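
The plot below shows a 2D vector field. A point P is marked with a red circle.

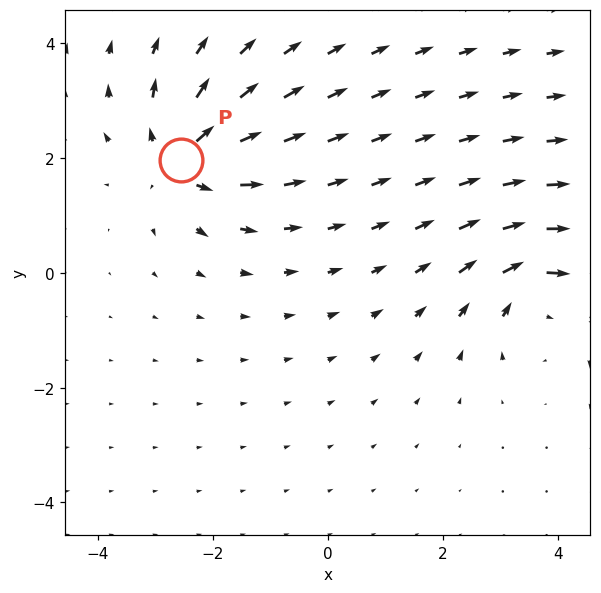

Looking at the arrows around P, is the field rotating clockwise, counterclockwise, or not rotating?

not rotating

Near P at (-2.6, 2.0) the arrows show no circulation. The curl there is ≈0.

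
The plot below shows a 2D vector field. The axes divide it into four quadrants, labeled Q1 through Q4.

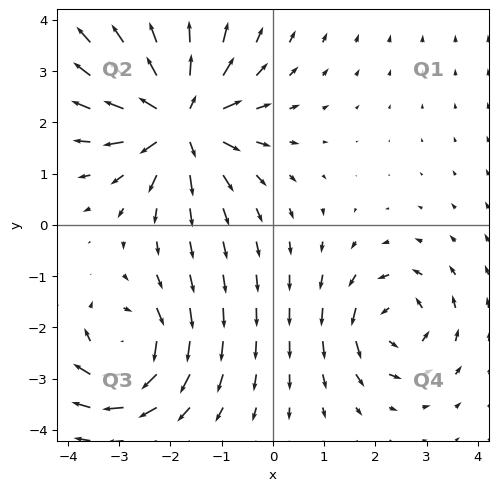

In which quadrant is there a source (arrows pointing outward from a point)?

Q2

The source sits at approximately (-1.8, 2.1), which lies in quadrant Q2. The divergence there is about +6, positive as expected for a source.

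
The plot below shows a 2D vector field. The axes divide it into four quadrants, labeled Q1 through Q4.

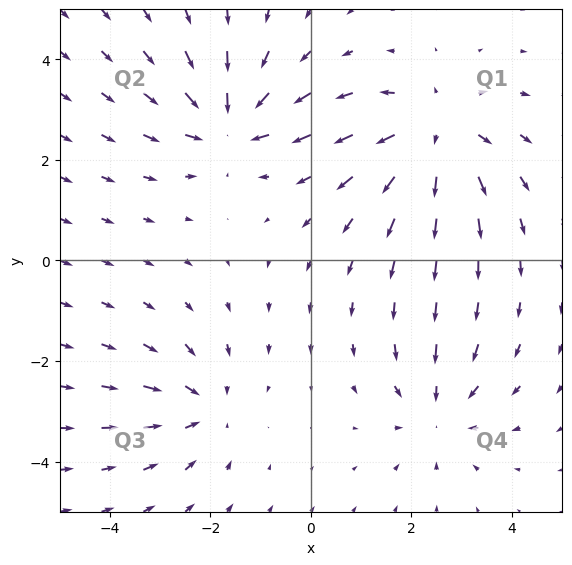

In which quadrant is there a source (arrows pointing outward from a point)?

The source sits at approximately (2.5, 2.5), which lies in quadrant Q1. The divergence there is about +5, positive as expected for a source.

Q1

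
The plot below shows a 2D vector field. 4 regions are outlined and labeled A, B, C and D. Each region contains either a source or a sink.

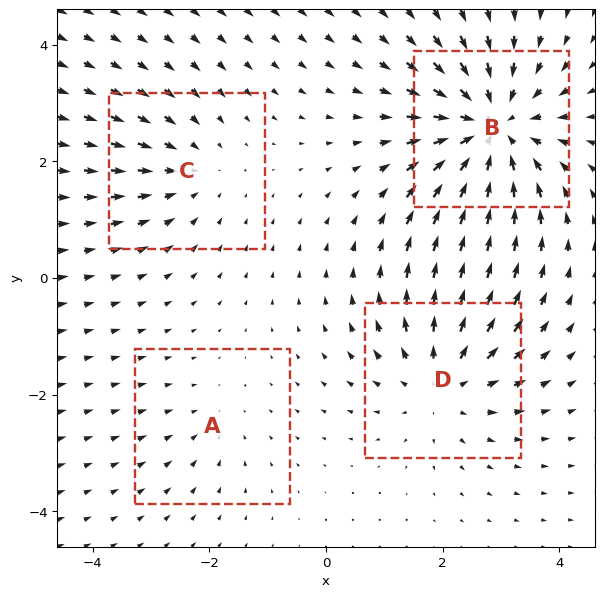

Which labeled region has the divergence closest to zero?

Divergence at each region's feature centre — A: about -2, B: about -6, C: about -3, D: about +4. Region A is closest to zero.

A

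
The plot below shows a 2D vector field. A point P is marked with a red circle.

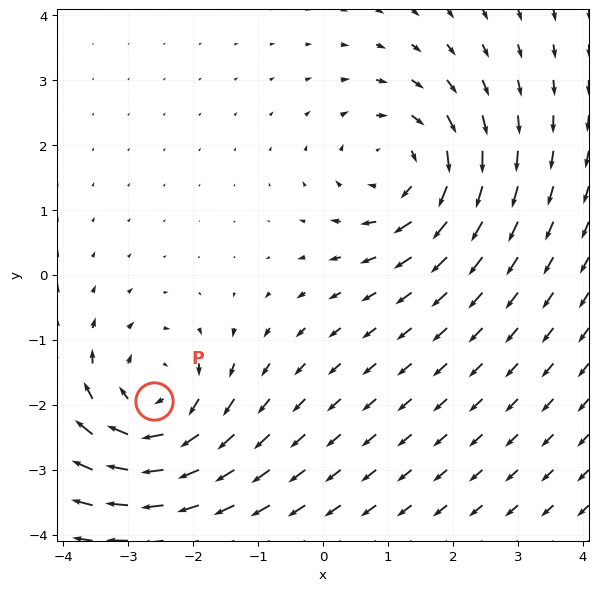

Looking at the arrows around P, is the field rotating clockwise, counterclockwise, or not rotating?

clockwise

Near P at (-2.6, -1.9) the arrows circulate clockwise. The curl (z-component) there is about -4; negative curl means clockwise rotation.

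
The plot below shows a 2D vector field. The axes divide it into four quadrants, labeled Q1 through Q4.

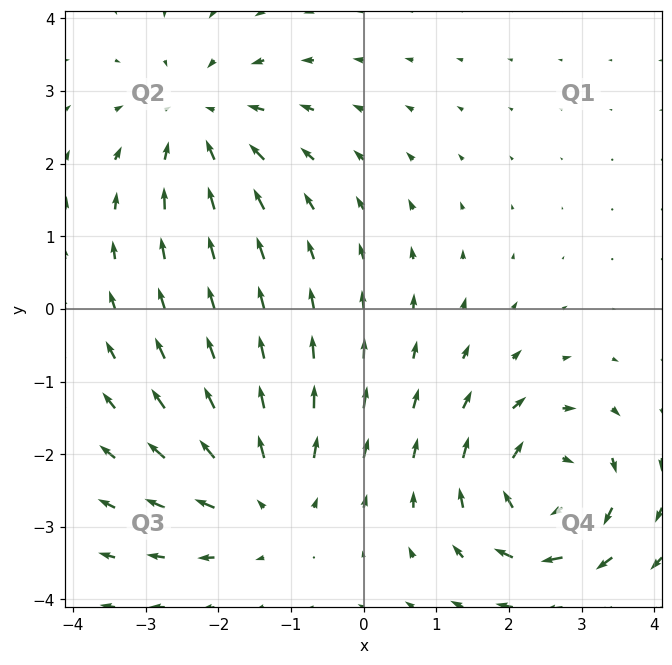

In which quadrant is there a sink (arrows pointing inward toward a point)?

Q2

The sink sits at approximately (-2.3, 2.6), which lies in quadrant Q2. The divergence there is about -4, negative as expected for a sink.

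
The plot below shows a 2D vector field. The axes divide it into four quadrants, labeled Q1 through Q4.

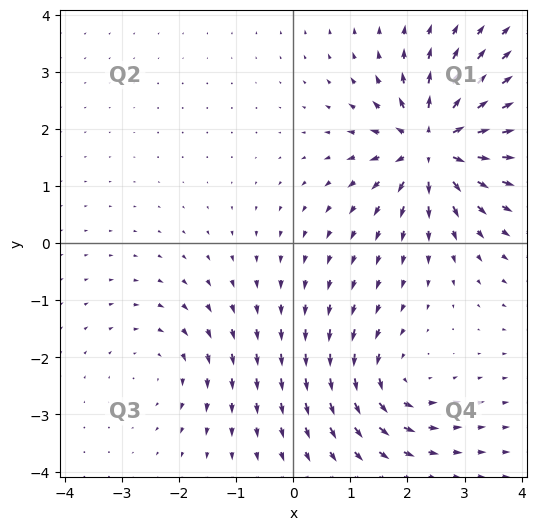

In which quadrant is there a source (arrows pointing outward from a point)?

The source sits at approximately (2.4, 1.7), which lies in quadrant Q1. The divergence there is about +7, positive as expected for a source.

Q1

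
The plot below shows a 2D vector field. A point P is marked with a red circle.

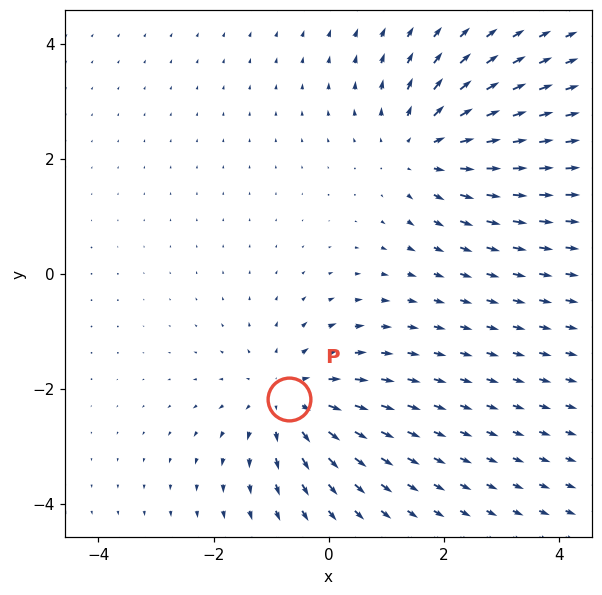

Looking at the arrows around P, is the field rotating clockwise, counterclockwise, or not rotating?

not rotating

Near P at (-0.7, -2.2) the arrows show no circulation. The curl there is ≈0.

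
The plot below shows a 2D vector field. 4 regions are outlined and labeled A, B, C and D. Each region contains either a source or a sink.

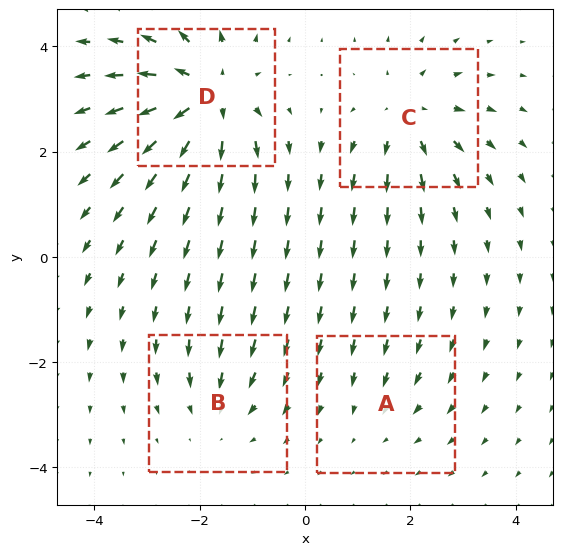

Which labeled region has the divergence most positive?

D

Divergence at each region's feature centre — A: about -2, B: about -3, C: about +5, D: about +8. Region D is most positive.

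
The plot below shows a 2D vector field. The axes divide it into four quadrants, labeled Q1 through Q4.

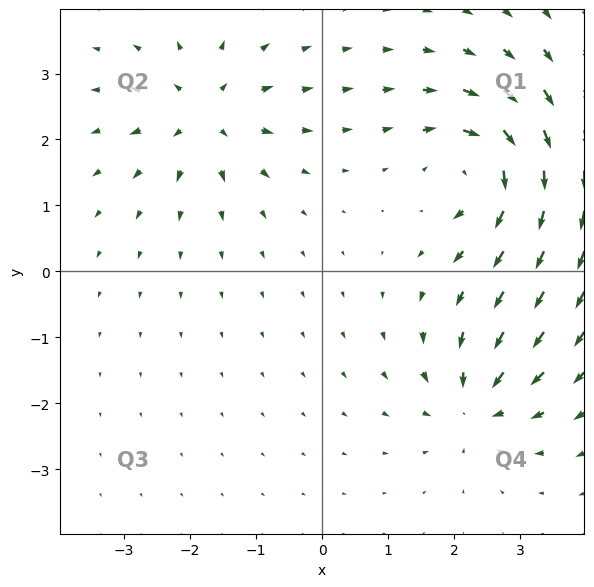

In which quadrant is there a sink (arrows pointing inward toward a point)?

The sink sits at approximately (2.3, -2.0), which lies in quadrant Q4. The divergence there is about -4, negative as expected for a sink.

Q4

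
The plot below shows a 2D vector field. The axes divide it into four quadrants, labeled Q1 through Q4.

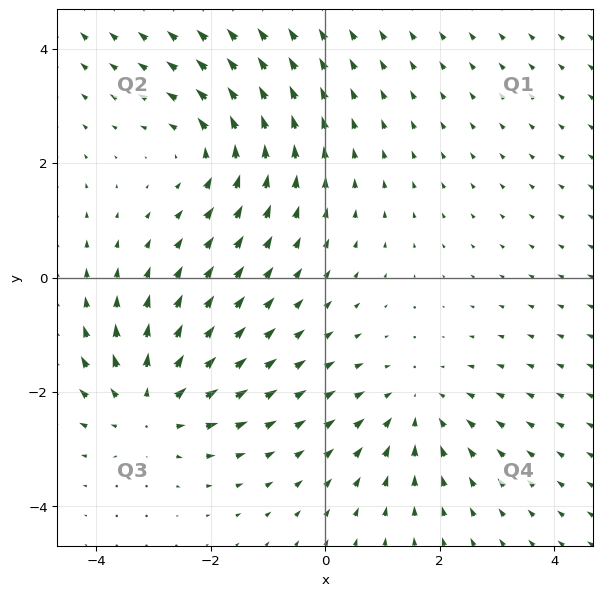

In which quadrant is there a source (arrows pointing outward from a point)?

The source sits at approximately (-3.0, -2.3), which lies in quadrant Q3. The divergence there is about +3, positive as expected for a source.

Q3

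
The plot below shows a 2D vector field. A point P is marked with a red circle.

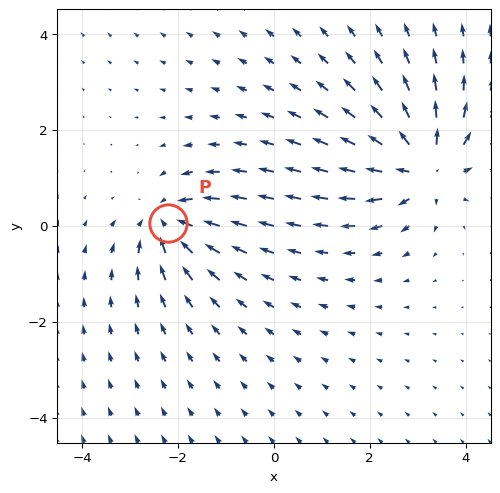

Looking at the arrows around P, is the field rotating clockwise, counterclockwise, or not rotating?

Near P at (-2.2, 0.1) the arrows show no circulation. The curl there is ≈0.

not rotating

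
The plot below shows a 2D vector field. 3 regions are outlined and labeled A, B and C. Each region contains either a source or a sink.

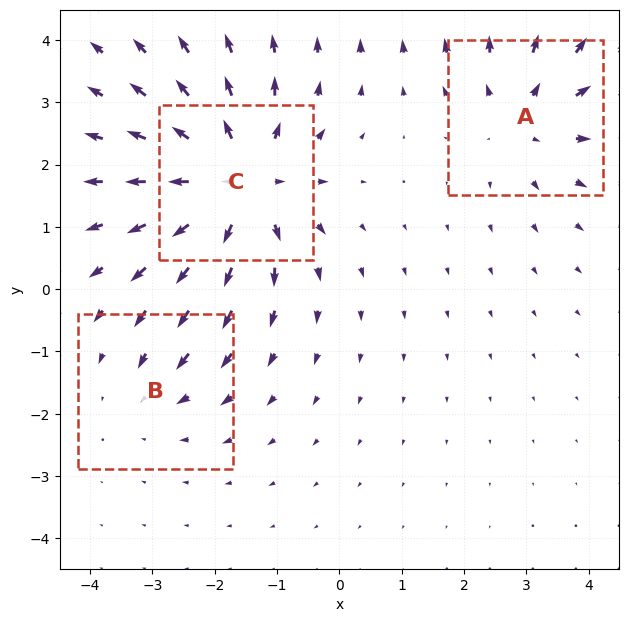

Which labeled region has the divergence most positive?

Divergence at each region's feature centre — A: about +3, B: about -2, C: about +5. Region C is most positive.

C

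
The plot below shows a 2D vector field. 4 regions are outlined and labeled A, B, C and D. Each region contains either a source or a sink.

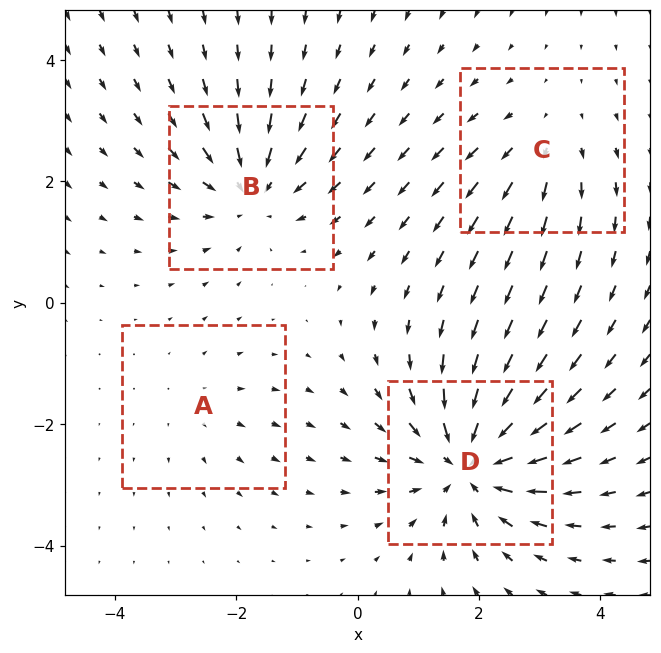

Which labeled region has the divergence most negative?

D

Divergence at each region's feature centre — A: about +2, B: about -5, C: about +3, D: about -7. Region D is most negative.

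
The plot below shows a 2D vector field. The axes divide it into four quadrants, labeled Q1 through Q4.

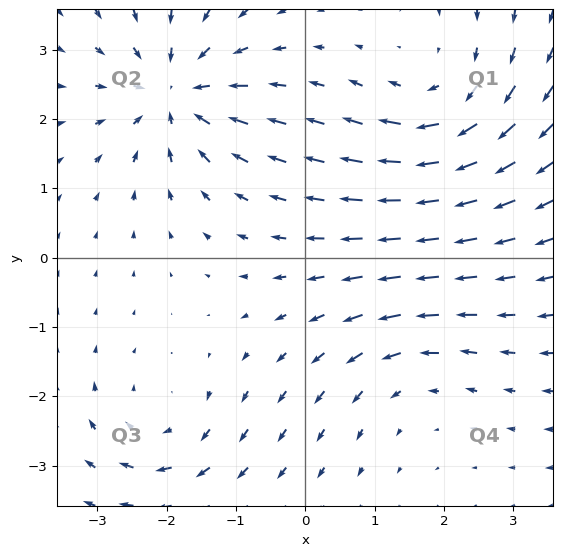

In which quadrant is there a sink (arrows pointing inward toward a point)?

The sink sits at approximately (-1.9, 2.4), which lies in quadrant Q2. The divergence there is about -6, negative as expected for a sink.

Q2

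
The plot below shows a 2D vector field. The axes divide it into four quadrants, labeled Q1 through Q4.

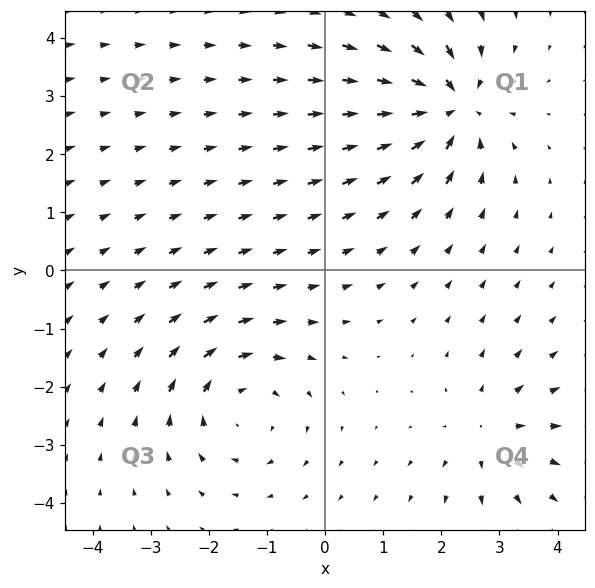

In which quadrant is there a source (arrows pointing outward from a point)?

Q4

The source sits at approximately (2.8, -2.8), which lies in quadrant Q4. The divergence there is about +3, positive as expected for a source.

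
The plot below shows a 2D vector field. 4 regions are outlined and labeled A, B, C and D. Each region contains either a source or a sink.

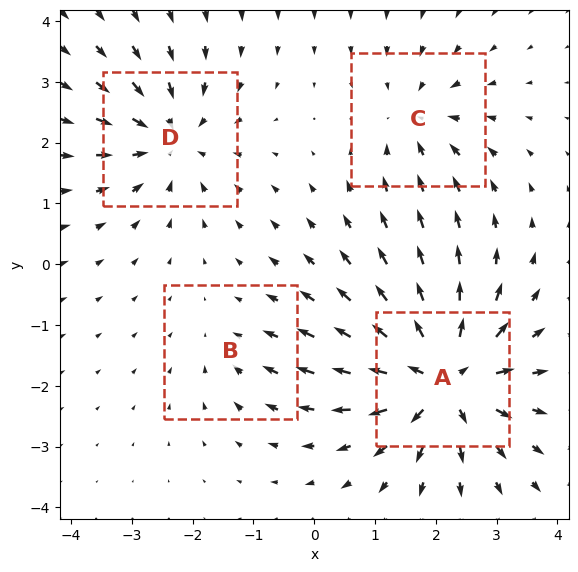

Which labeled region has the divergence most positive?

A

Divergence at each region's feature centre — A: about +8, B: about -2, C: about -4, D: about -5. Region A is most positive.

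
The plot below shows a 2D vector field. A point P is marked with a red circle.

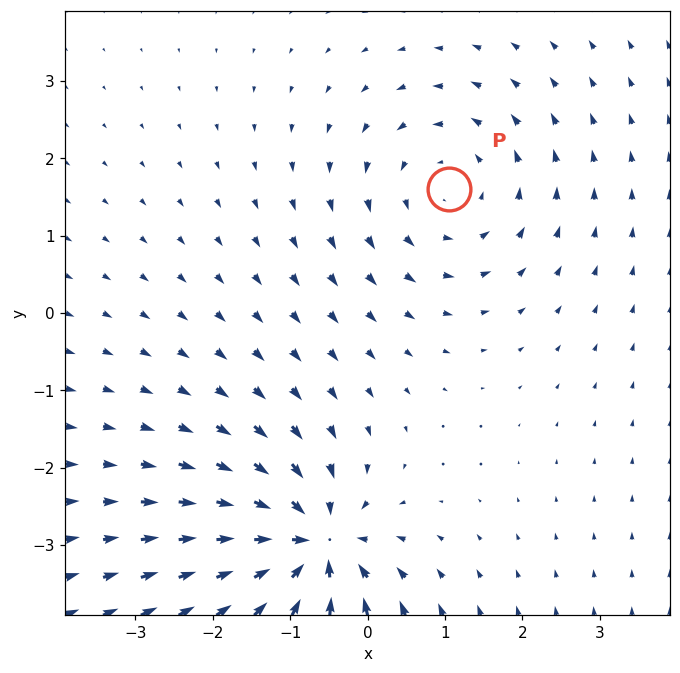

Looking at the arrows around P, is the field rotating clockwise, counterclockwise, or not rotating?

counterclockwise

Near P at (1.1, 1.6) the arrows circulate counterclockwise. The curl (z-component) there is about +3; positive curl means counterclockwise rotation.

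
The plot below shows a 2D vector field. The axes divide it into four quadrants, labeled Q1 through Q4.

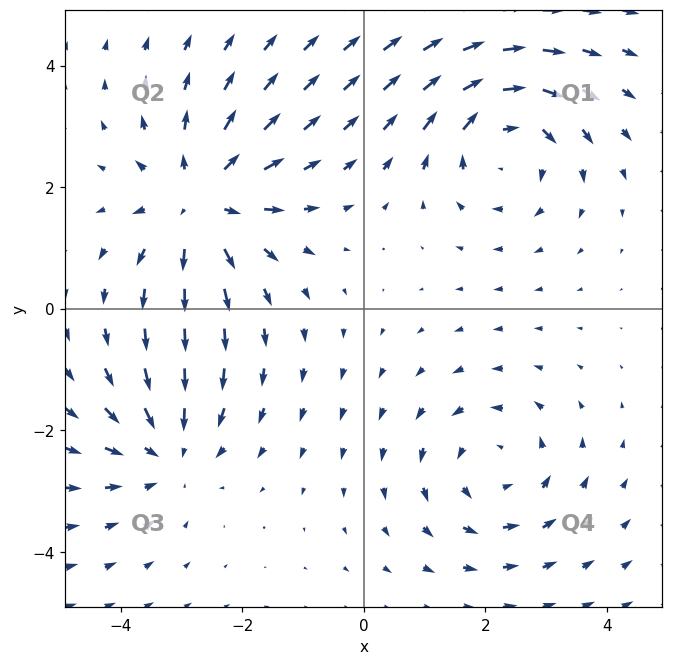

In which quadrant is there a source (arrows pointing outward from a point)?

The source sits at approximately (-2.7, 1.8), which lies in quadrant Q2. The divergence there is about +4, positive as expected for a source.

Q2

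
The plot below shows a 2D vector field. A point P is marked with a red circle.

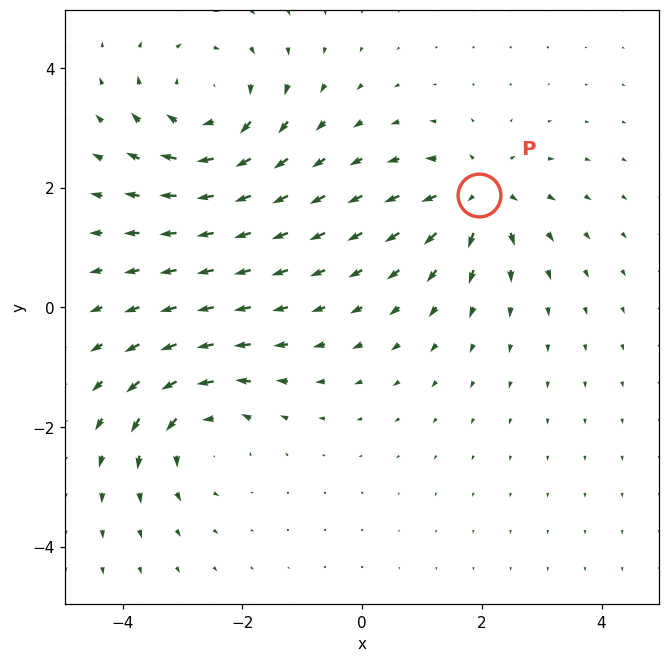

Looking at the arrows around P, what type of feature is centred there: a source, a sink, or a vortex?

At P (2.0, 1.9) the arrows spread outward. Divergence about +5, curl ≈0 — positive divergence with near-zero curl is a source.

source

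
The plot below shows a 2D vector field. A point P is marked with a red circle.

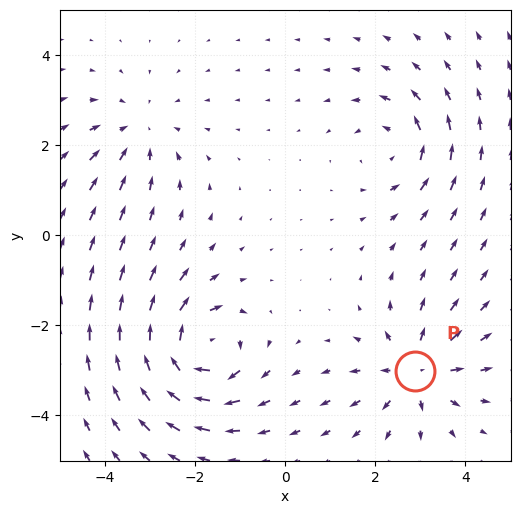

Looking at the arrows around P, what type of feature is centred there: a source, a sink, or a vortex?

At P (2.9, -3.0) the arrows spread outward. Divergence about +5, curl ≈0 — positive divergence with near-zero curl is a source.

source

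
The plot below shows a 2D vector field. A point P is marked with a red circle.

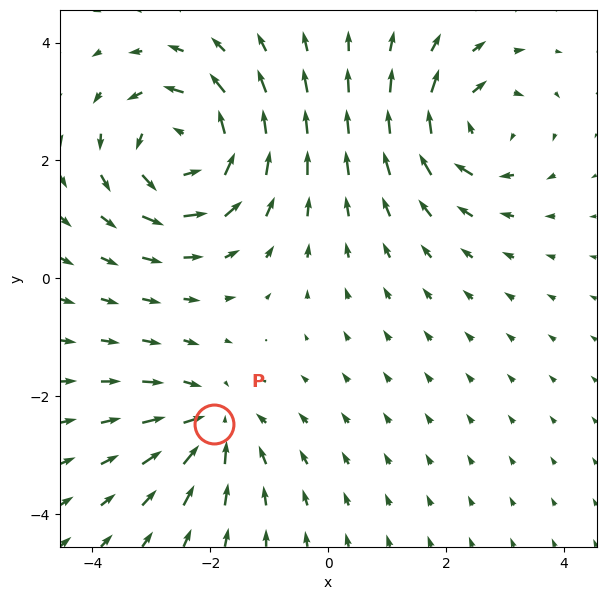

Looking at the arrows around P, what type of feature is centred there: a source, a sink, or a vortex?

At P (-1.9, -2.5) the arrows converge inward. Divergence about -4, curl ≈0 — negative divergence with near-zero curl is a sink.

sink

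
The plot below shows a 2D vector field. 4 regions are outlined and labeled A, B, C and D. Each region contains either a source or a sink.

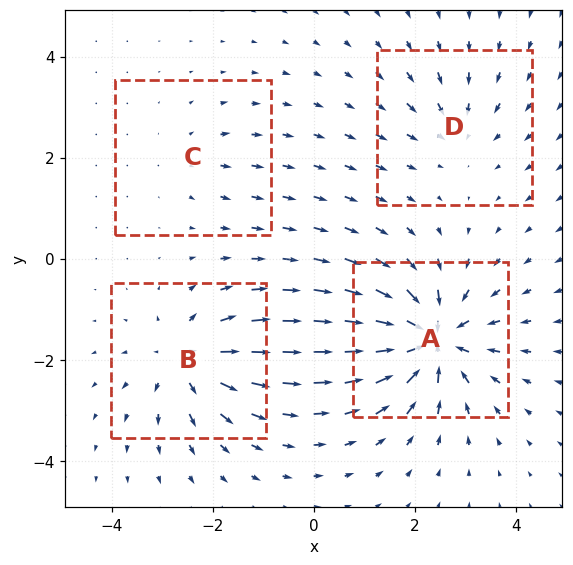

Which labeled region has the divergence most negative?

A

Divergence at each region's feature centre — A: about -9, B: about +6, C: about +2, D: about -4. Region A is most negative.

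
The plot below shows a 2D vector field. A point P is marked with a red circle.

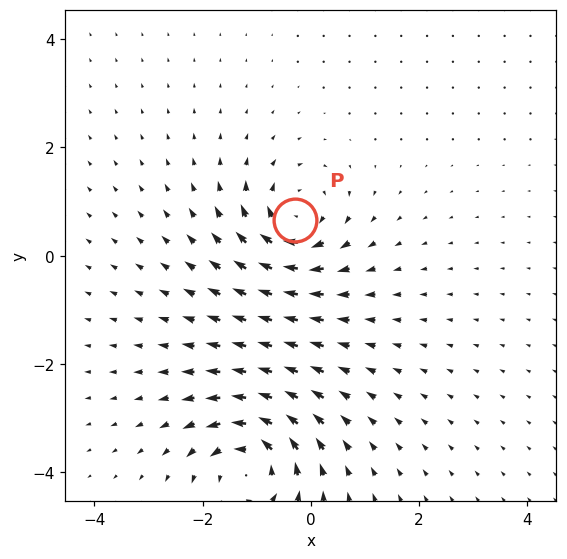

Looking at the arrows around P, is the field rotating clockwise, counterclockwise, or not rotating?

Near P at (-0.3, 0.7) the arrows circulate clockwise. The curl (z-component) there is about -5; negative curl means clockwise rotation.

clockwise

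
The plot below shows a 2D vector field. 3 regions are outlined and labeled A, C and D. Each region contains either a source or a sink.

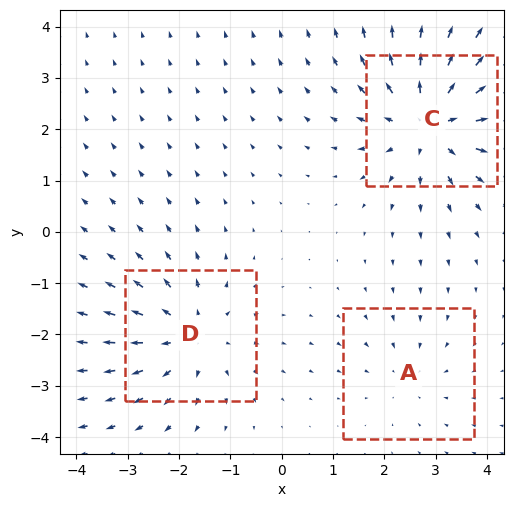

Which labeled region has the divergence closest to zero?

A

Divergence at each region's feature centre — A: about -2, C: about +4, D: about +3. Region A is closest to zero.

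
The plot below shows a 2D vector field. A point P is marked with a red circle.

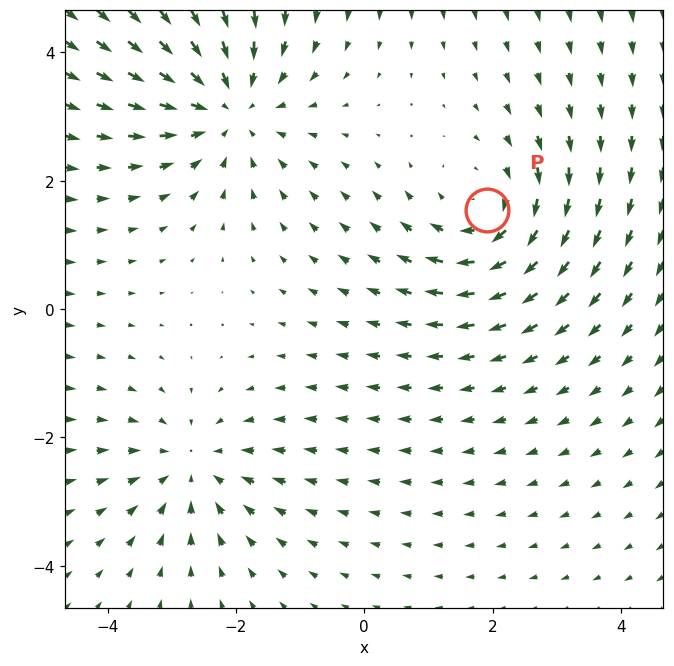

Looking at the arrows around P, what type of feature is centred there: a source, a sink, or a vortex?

vortex

At P (1.9, 1.5) the arrows circulate clockwise. Divergence ≈0, curl about -3 — near-zero divergence with nonzero curl is a vortex.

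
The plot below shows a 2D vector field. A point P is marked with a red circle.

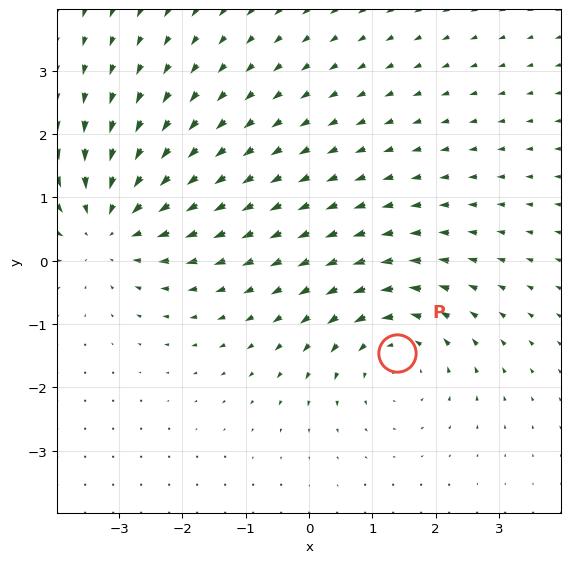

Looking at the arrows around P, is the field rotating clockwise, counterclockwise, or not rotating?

counterclockwise

Near P at (1.4, -1.5) the arrows circulate counterclockwise. The curl (z-component) there is about +3; positive curl means counterclockwise rotation.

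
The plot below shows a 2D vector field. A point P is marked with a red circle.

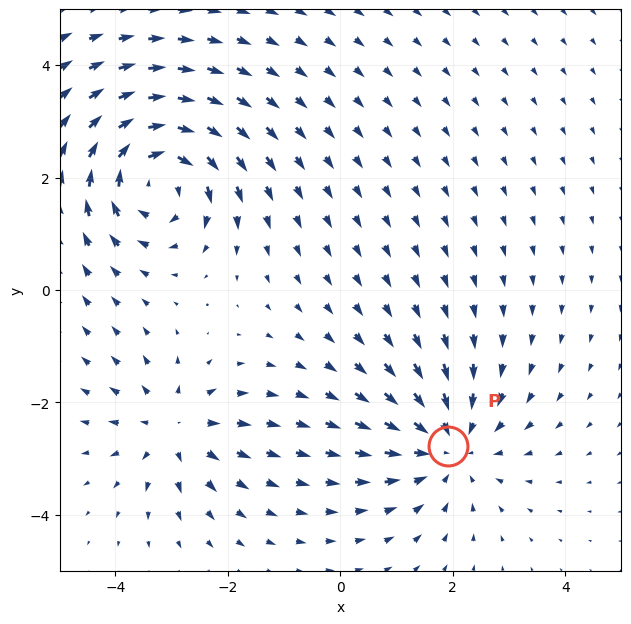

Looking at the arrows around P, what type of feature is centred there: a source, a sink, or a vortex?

At P (1.9, -2.8) the arrows converge inward. Divergence about -3, curl ≈0 — negative divergence with near-zero curl is a sink.

sink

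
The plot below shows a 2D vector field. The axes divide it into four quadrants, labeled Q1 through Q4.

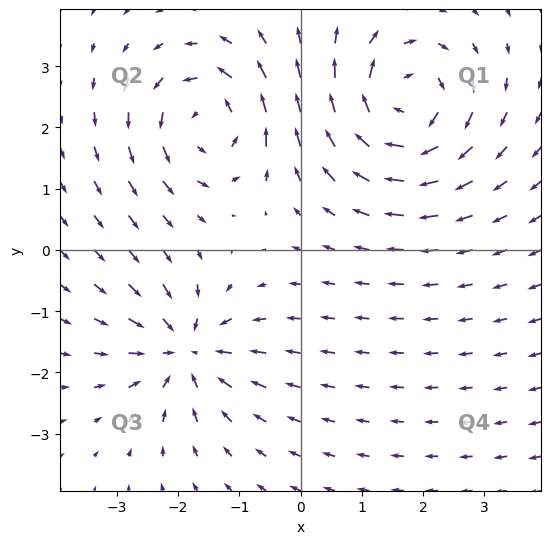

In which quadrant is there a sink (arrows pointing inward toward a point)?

Q3

The sink sits at approximately (-1.9, -1.6), which lies in quadrant Q3. The divergence there is about -4, negative as expected for a sink.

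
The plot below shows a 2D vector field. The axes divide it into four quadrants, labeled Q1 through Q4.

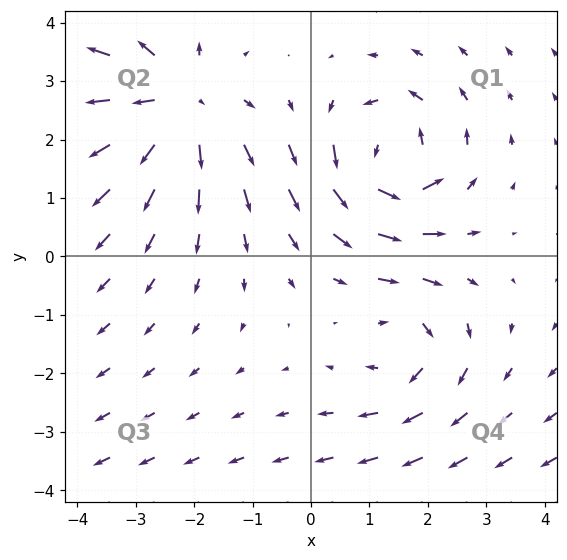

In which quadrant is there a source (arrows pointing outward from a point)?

Q2

The source sits at approximately (-2.3, 2.6), which lies in quadrant Q2. The divergence there is about +4, positive as expected for a source.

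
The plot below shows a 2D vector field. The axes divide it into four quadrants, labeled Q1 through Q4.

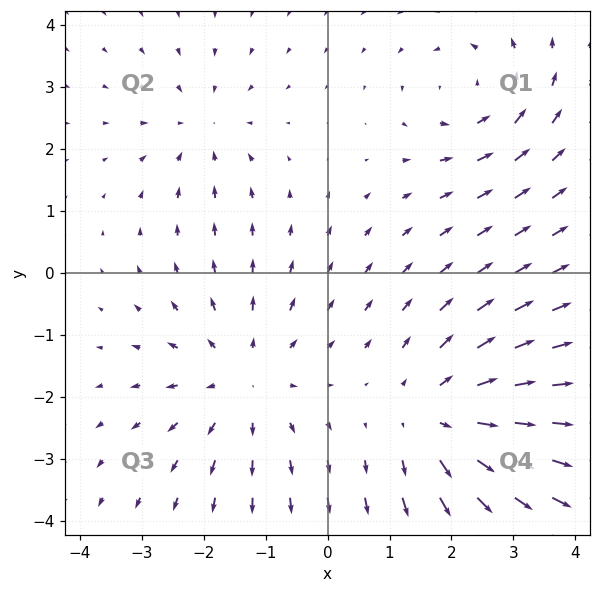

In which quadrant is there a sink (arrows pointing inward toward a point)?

The sink sits at approximately (-2.0, 2.3), which lies in quadrant Q2. The divergence there is about -3, negative as expected for a sink.

Q2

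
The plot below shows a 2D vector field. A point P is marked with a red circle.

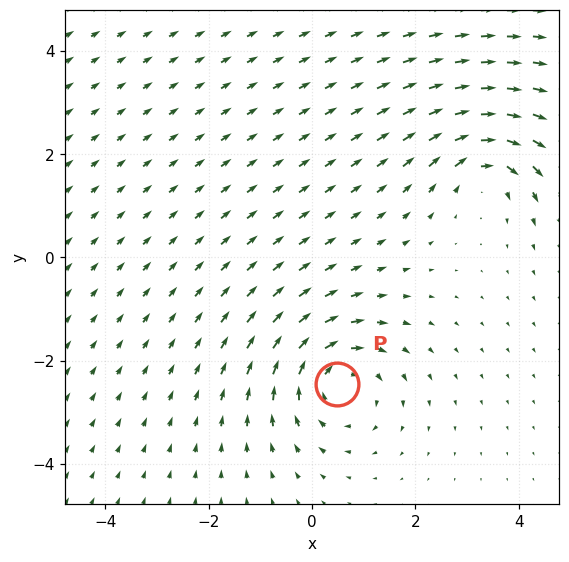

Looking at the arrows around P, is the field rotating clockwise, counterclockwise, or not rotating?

Near P at (0.5, -2.5) the arrows circulate clockwise. The curl (z-component) there is about -4; negative curl means clockwise rotation.

clockwise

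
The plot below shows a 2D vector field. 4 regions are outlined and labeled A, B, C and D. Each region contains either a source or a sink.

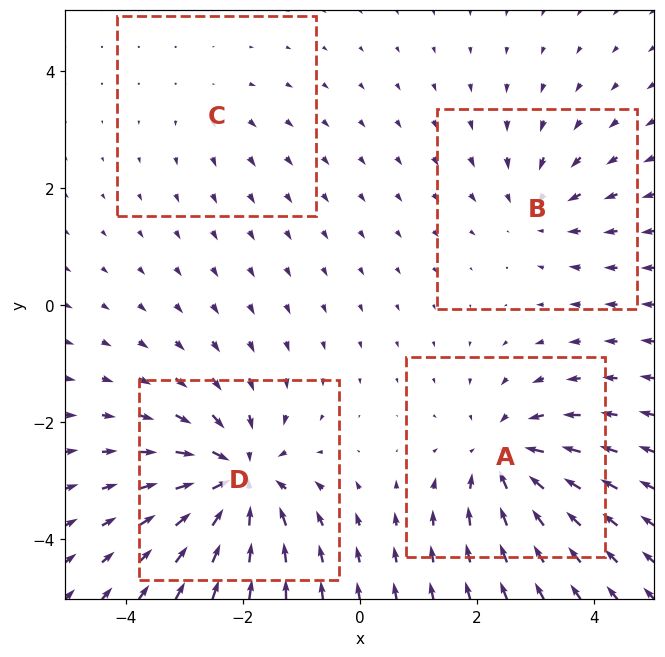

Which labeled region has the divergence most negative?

Divergence at each region's feature centre — A: about -6, B: about -4, C: about +2, D: about -7. Region D is most negative.

D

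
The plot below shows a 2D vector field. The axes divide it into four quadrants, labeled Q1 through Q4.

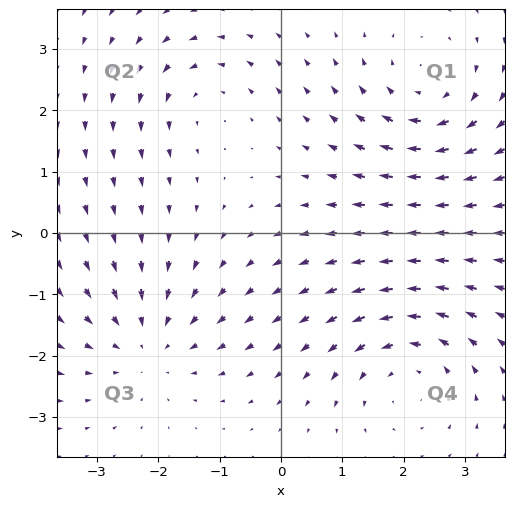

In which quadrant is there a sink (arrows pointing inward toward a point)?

The sink sits at approximately (-2.2, -1.8), which lies in quadrant Q3. The divergence there is about -3, negative as expected for a sink.

Q3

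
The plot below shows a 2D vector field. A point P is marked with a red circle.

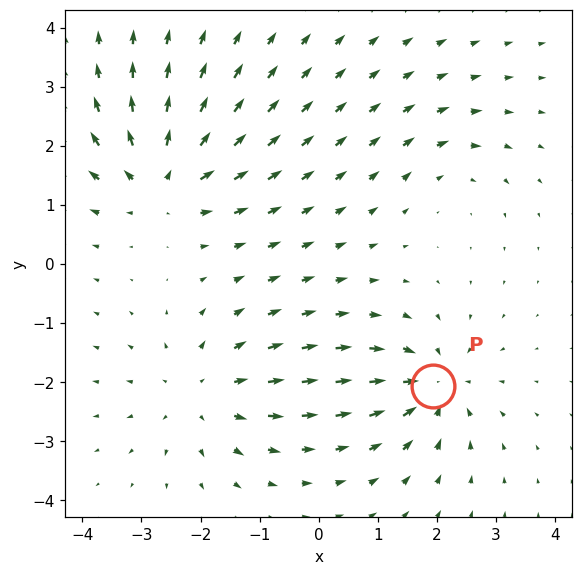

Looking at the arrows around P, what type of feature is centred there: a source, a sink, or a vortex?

sink

At P (1.9, -2.1) the arrows converge inward. Divergence about -6, curl ≈0 — negative divergence with near-zero curl is a sink.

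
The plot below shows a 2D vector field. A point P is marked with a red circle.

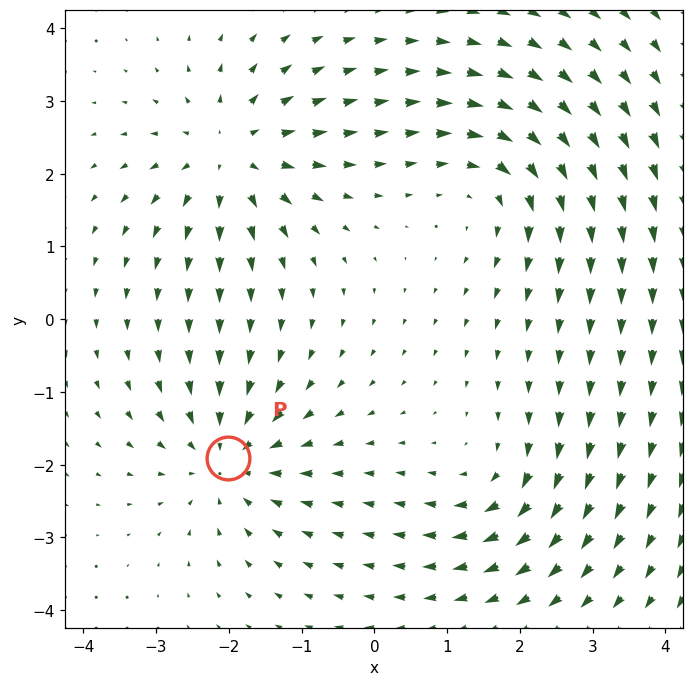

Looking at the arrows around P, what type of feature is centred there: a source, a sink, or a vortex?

At P (-2.0, -1.9) the arrows converge inward. Divergence about -5, curl ≈0 — negative divergence with near-zero curl is a sink.

sink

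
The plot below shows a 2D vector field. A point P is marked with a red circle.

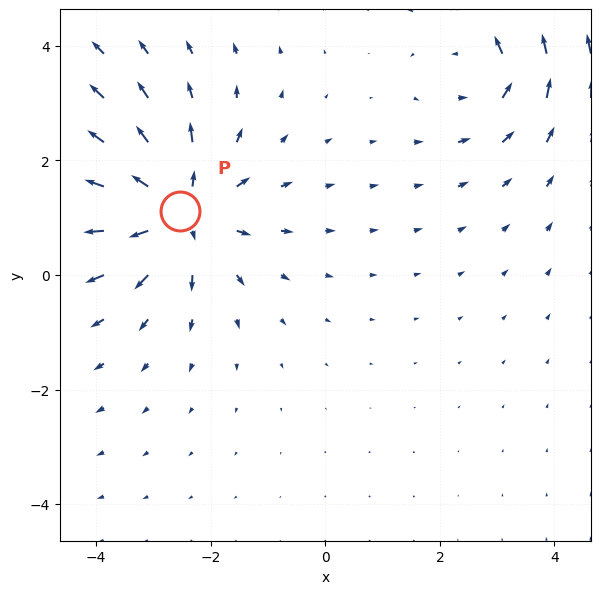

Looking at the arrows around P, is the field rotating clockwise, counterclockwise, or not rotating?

Near P at (-2.5, 1.1) the arrows show no circulation. The curl there is ≈0.

not rotating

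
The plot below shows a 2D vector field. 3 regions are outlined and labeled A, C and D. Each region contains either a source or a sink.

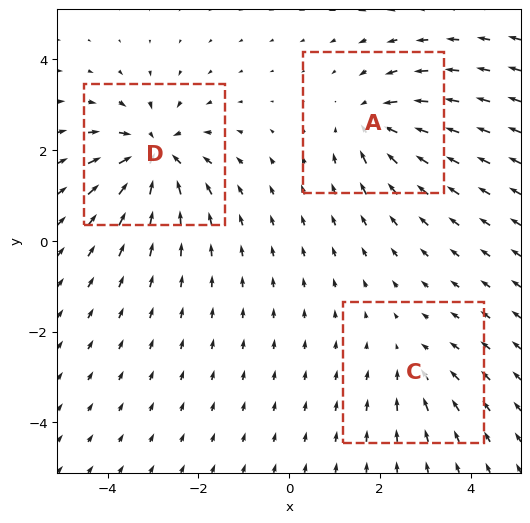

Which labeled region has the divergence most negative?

D

Divergence at each region's feature centre — A: about -4, C: about -2, D: about -5. Region D is most negative.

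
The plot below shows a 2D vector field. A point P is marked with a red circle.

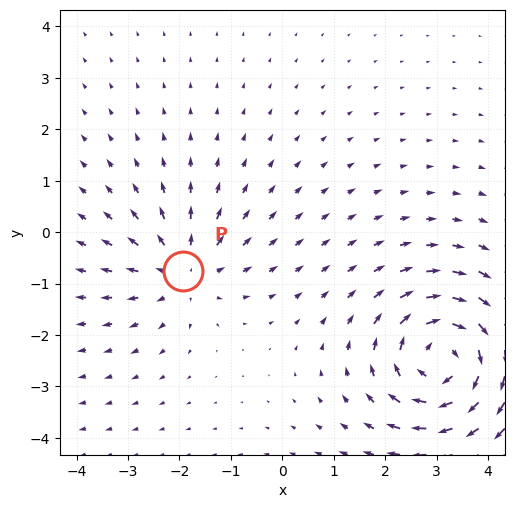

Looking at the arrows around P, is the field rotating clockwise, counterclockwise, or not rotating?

Near P at (-1.9, -0.7) the arrows show no circulation. The curl there is ≈0.

not rotating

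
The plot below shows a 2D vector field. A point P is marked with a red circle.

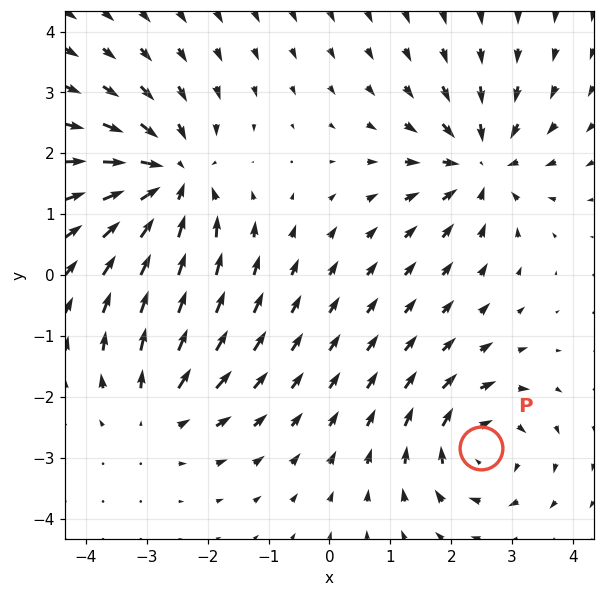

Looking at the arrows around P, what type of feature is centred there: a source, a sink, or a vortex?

vortex

At P (2.5, -2.8) the arrows circulate clockwise. Divergence ≈0, curl about -5 — near-zero divergence with nonzero curl is a vortex.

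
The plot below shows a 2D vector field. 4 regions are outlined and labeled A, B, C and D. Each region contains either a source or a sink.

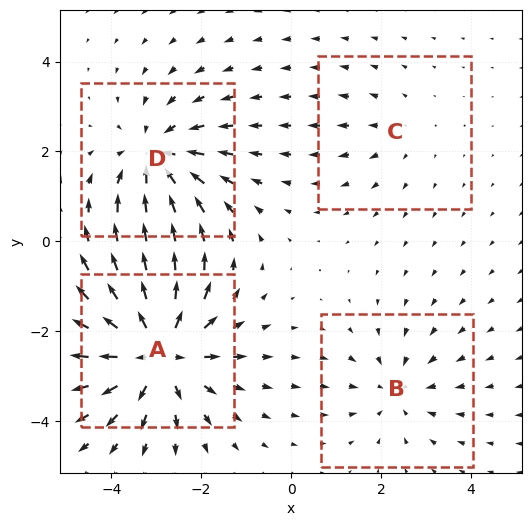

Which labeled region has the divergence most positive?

Divergence at each region's feature centre — A: about +6, B: about -3, C: about +2, D: about -4. Region A is most positive.

A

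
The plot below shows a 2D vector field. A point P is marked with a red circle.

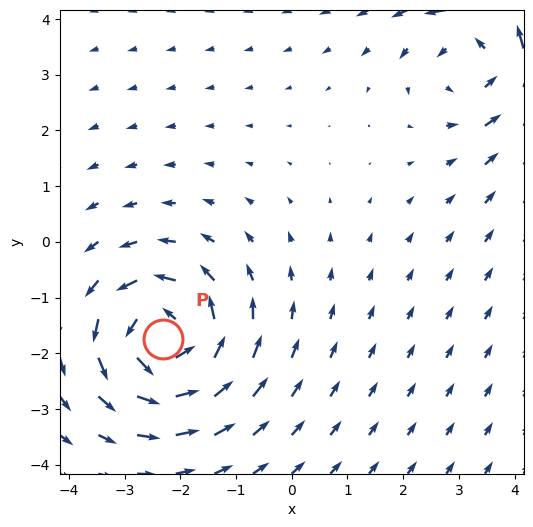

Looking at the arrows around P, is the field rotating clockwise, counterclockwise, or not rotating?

Near P at (-2.3, -1.7) the arrows circulate counterclockwise. The curl (z-component) there is about +6; positive curl means counterclockwise rotation.

counterclockwise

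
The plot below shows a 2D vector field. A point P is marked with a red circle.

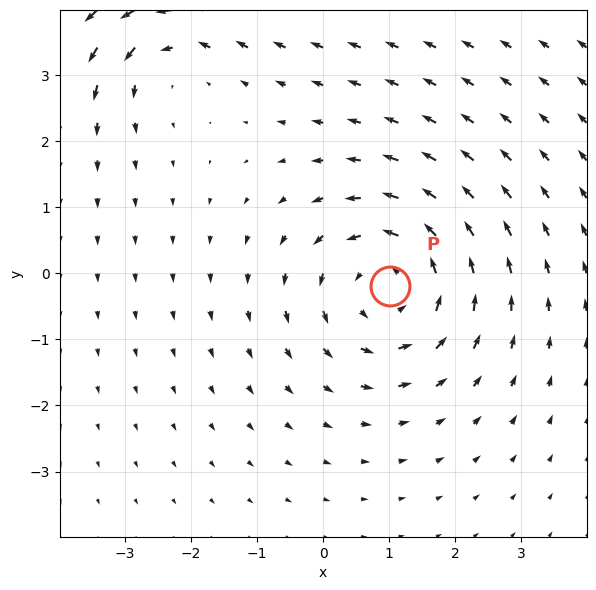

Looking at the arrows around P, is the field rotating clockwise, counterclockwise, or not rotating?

counterclockwise

Near P at (1.0, -0.2) the arrows circulate counterclockwise. The curl (z-component) there is about +3; positive curl means counterclockwise rotation.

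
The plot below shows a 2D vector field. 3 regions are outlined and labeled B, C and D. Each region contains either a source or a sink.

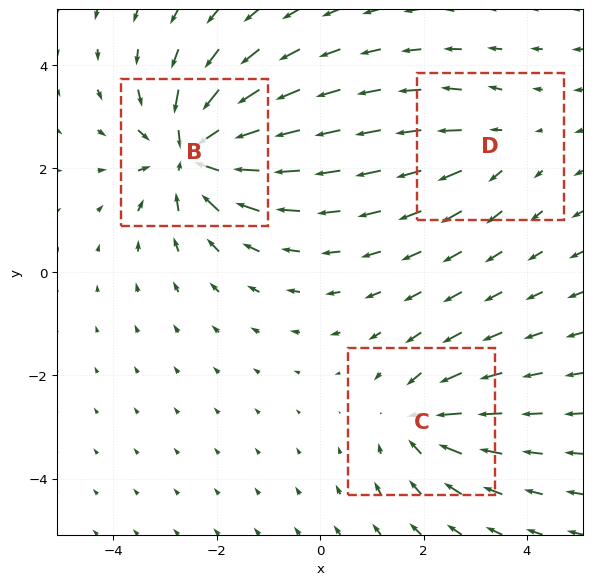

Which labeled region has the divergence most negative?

B

Divergence at each region's feature centre — B: about -6, C: about -3, D: about +2. Region B is most negative.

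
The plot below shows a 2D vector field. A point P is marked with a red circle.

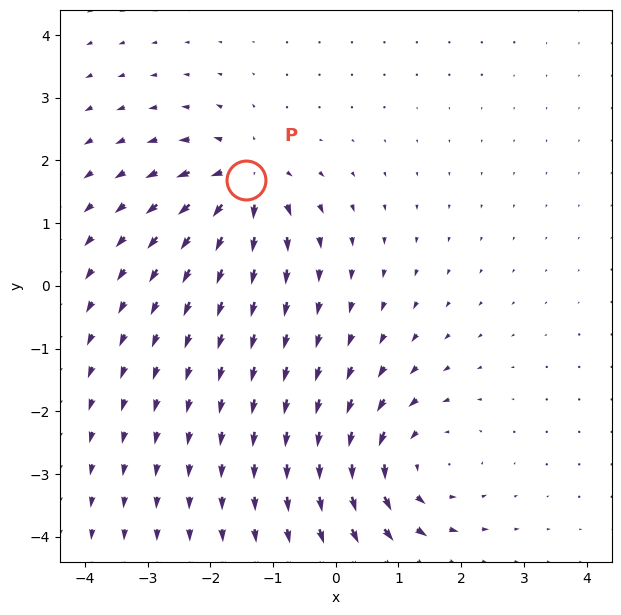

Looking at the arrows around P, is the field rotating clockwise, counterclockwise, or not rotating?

not rotating

Near P at (-1.4, 1.7) the arrows show no circulation. The curl there is ≈0.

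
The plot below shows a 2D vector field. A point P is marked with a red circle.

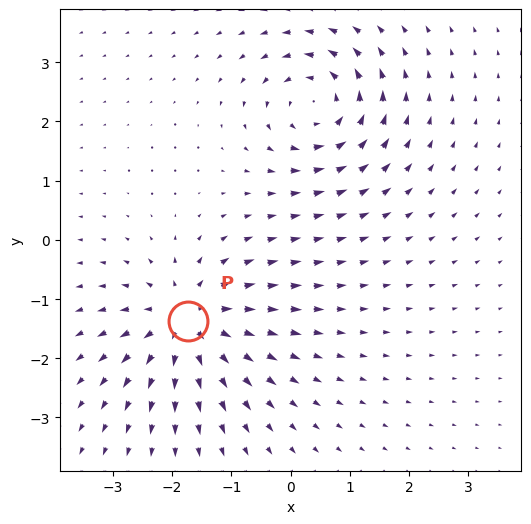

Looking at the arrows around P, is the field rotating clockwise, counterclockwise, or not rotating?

Near P at (-1.7, -1.4) the arrows show no circulation. The curl there is ≈0.

not rotating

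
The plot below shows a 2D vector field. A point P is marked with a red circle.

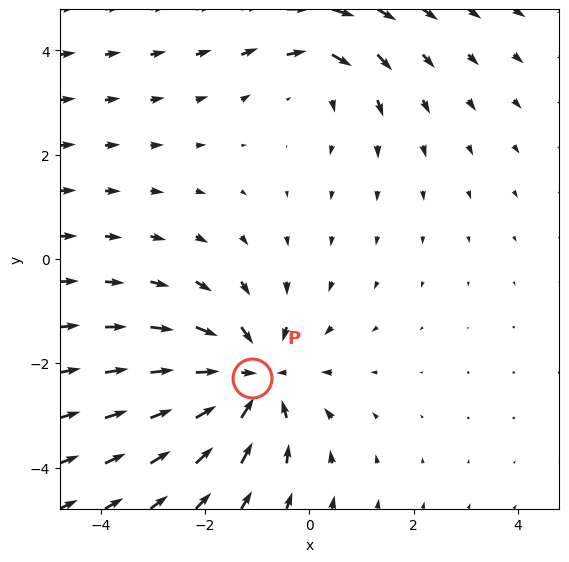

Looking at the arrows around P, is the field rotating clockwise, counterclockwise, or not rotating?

not rotating

Near P at (-1.1, -2.3) the arrows show no circulation. The curl there is ≈0.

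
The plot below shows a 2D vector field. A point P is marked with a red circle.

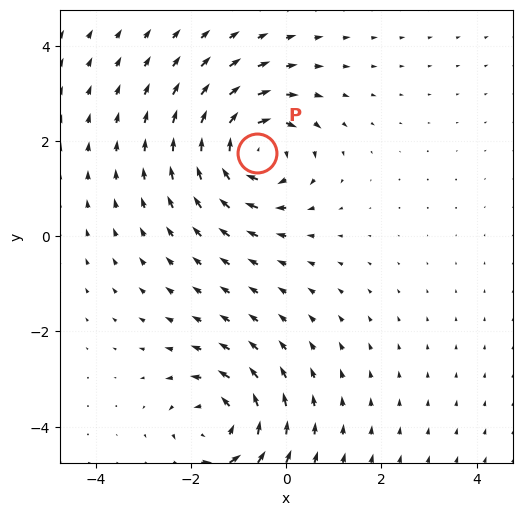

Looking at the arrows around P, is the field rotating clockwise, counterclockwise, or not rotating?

Near P at (-0.6, 1.8) the arrows circulate clockwise. The curl (z-component) there is about -5; negative curl means clockwise rotation.

clockwise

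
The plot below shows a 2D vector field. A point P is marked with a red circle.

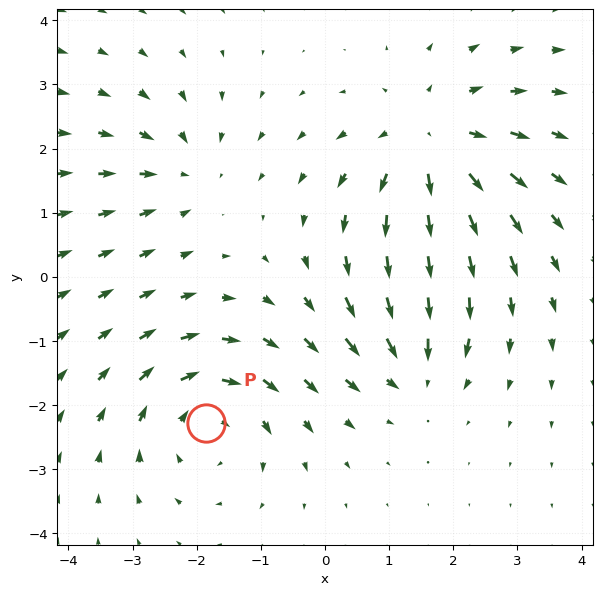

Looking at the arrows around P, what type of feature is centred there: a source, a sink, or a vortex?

At P (-1.9, -2.3) the arrows circulate clockwise. Divergence ≈0, curl about -4 — near-zero divergence with nonzero curl is a vortex.

vortex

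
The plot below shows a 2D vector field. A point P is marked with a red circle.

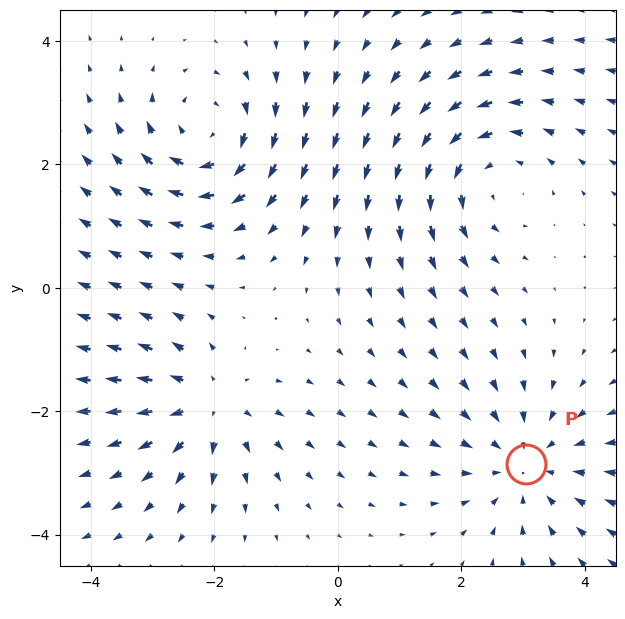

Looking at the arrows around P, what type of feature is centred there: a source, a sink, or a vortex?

At P (3.0, -2.9) the arrows converge inward. Divergence about -3, curl ≈0 — negative divergence with near-zero curl is a sink.

sink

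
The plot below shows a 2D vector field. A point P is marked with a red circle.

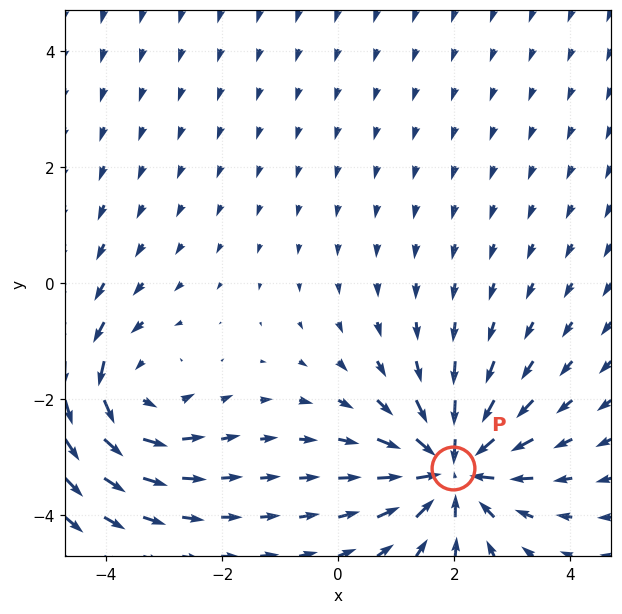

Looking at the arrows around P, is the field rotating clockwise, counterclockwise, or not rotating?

not rotating

Near P at (2.0, -3.2) the arrows show no circulation. The curl there is ≈0.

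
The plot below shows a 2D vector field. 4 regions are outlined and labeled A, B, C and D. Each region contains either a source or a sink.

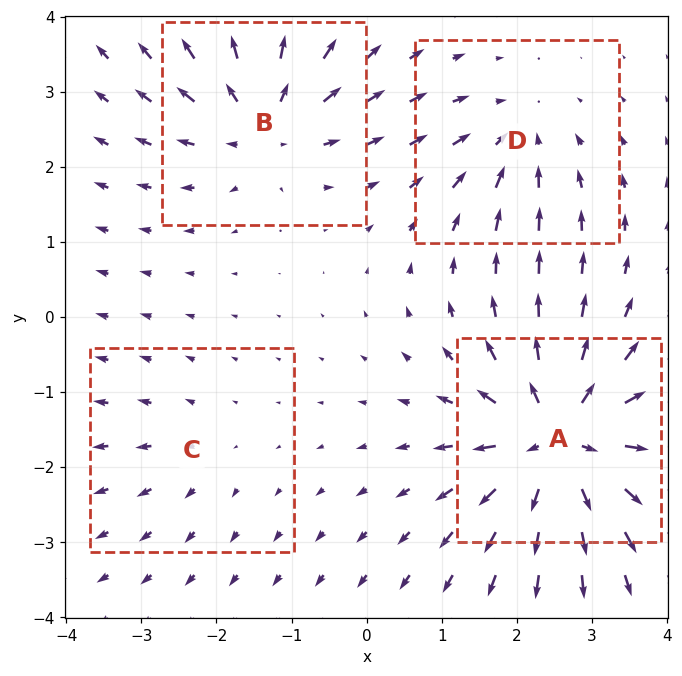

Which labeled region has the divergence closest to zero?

C

Divergence at each region's feature centre — A: about +9, B: about +6, C: about +2, D: about -4. Region C is closest to zero.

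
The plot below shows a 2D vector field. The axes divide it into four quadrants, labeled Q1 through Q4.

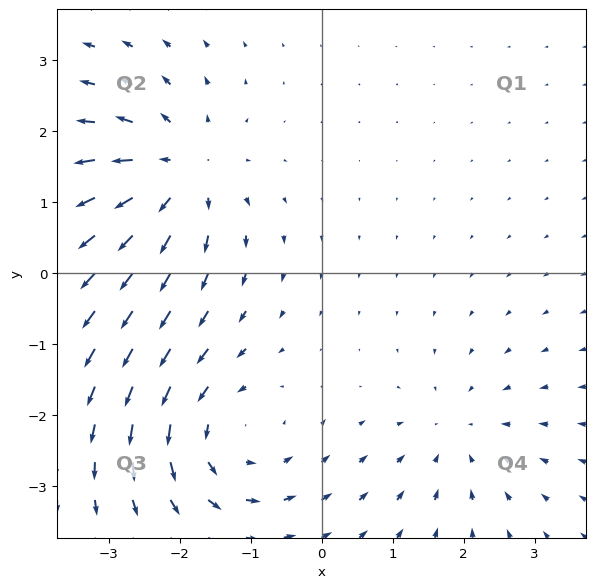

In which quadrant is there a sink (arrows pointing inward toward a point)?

The sink sits at approximately (1.9, -2.3), which lies in quadrant Q4. The divergence there is about -3, negative as expected for a sink.

Q4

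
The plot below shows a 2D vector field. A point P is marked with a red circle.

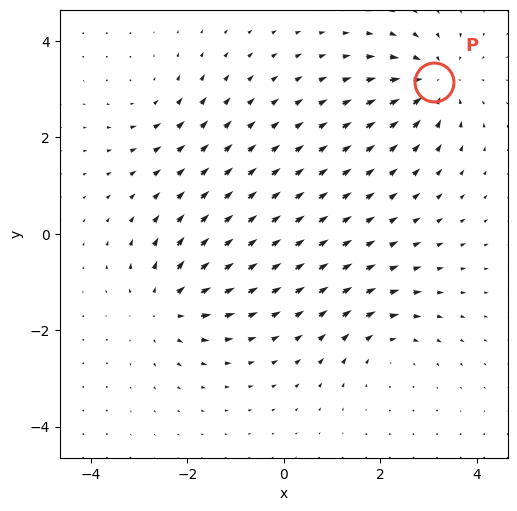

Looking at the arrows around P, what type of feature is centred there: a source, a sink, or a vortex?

sink

At P (3.1, 3.1) the arrows converge inward. Divergence about -6, curl ≈0 — negative divergence with near-zero curl is a sink.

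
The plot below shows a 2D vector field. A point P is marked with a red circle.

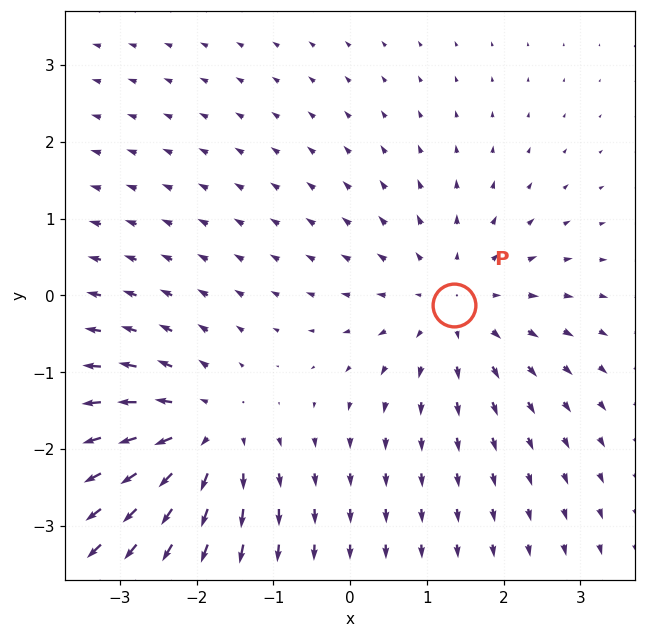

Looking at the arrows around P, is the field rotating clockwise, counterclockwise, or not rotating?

Near P at (1.4, -0.1) the arrows show no circulation. The curl there is ≈0.

not rotating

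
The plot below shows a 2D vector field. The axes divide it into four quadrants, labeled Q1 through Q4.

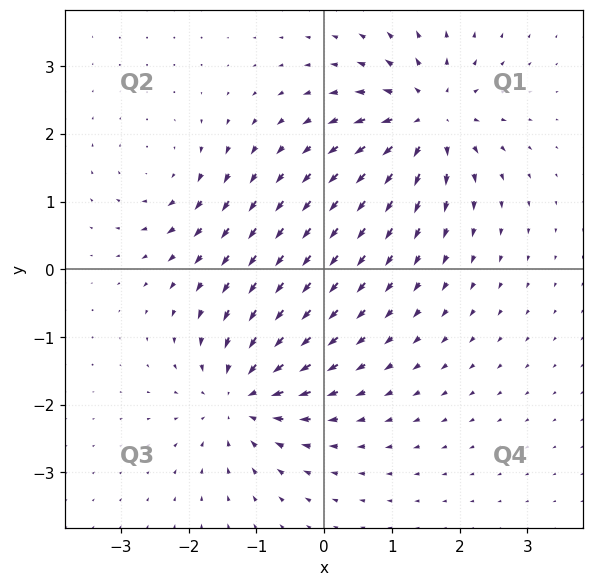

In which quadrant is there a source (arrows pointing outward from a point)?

Q1

The source sits at approximately (1.5, 2.2), which lies in quadrant Q1. The divergence there is about +6, positive as expected for a source.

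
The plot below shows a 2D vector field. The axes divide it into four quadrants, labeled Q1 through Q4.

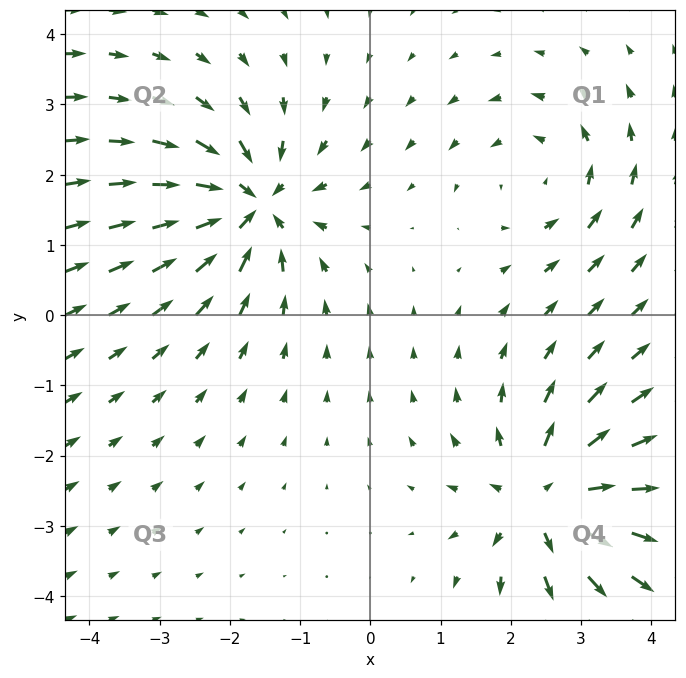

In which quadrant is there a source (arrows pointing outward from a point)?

Q4

The source sits at approximately (2.5, -2.6), which lies in quadrant Q4. The divergence there is about +5, positive as expected for a source.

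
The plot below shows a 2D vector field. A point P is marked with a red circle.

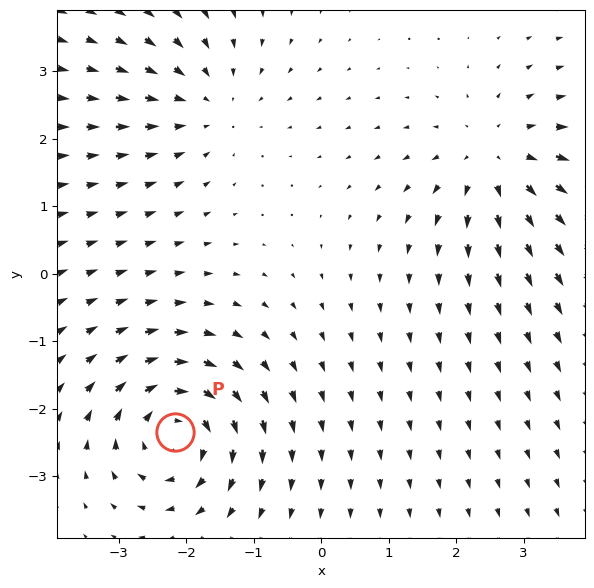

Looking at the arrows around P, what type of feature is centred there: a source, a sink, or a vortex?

vortex

At P (-2.2, -2.4) the arrows circulate clockwise. Divergence ≈0, curl about -7 — near-zero divergence with nonzero curl is a vortex.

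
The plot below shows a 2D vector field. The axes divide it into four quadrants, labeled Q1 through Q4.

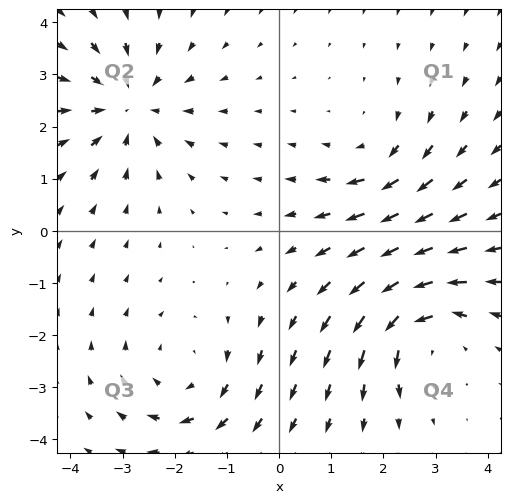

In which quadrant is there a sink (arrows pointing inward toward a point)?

Q2

The sink sits at approximately (-2.9, 2.4), which lies in quadrant Q2. The divergence there is about -5, negative as expected for a sink.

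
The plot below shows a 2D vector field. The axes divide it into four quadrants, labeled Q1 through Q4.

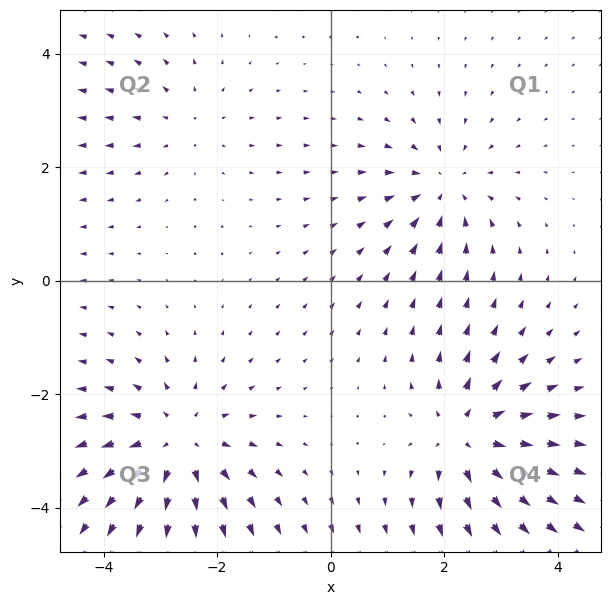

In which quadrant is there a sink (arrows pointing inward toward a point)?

Q1

The sink sits at approximately (2.0, 1.6), which lies in quadrant Q1. The divergence there is about -4, negative as expected for a sink.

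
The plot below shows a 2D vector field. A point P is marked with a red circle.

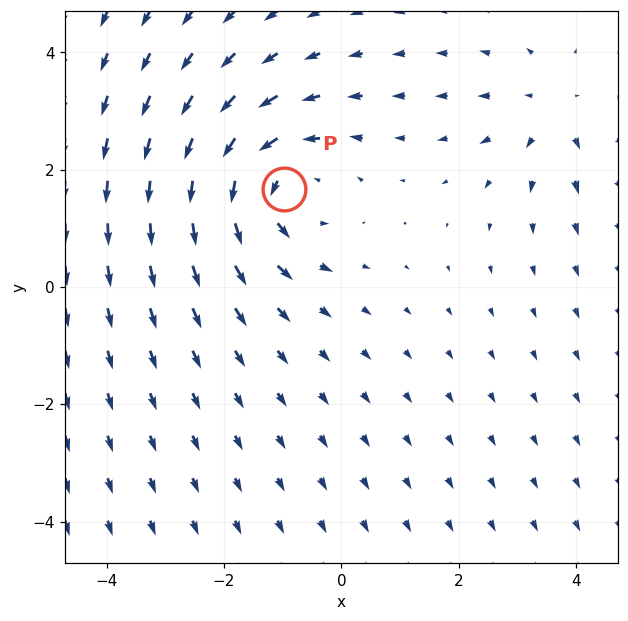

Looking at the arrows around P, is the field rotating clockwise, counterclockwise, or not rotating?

Near P at (-1.0, 1.7) the arrows circulate counterclockwise. The curl (z-component) there is about +4; positive curl means counterclockwise rotation.

counterclockwise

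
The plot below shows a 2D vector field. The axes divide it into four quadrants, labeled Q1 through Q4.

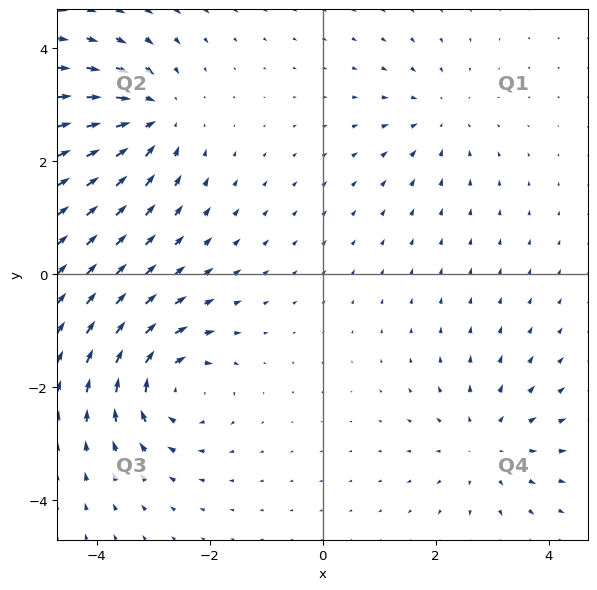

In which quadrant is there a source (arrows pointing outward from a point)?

The source sits at approximately (2.9, -3.0), which lies in quadrant Q4. The divergence there is about +4, positive as expected for a source.

Q4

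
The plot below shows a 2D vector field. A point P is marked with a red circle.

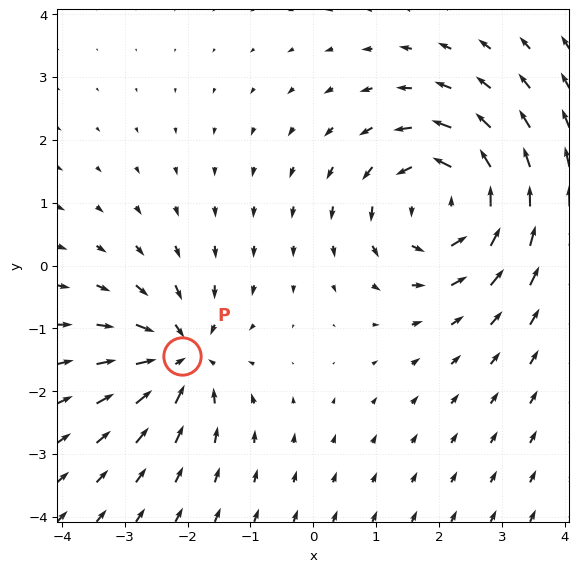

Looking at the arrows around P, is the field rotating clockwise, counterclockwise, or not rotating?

not rotating

Near P at (-2.1, -1.4) the arrows show no circulation. The curl there is ≈0.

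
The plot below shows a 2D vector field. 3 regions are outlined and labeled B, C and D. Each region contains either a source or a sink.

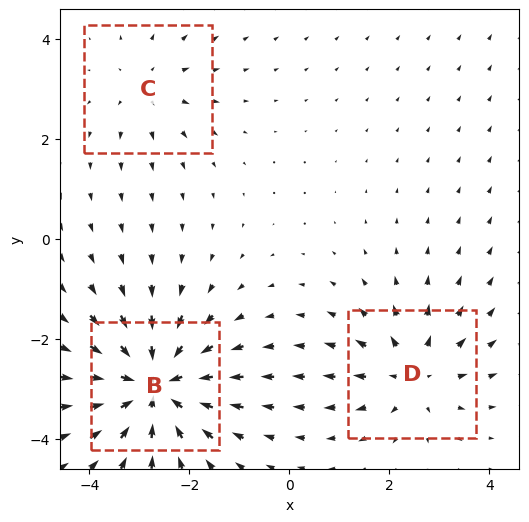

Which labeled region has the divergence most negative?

Divergence at each region's feature centre — B: about -6, C: about +2, D: about +3. Region B is most negative.

B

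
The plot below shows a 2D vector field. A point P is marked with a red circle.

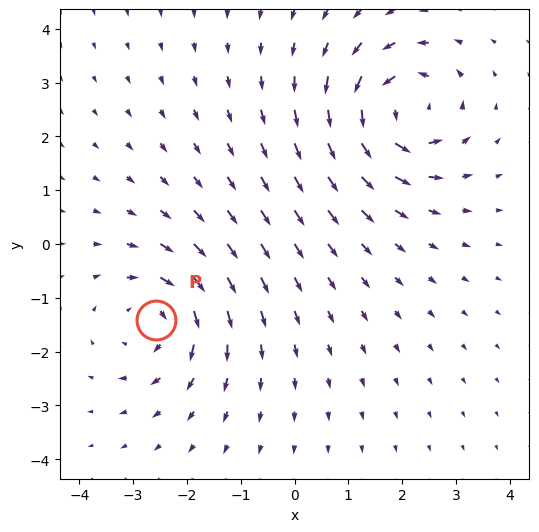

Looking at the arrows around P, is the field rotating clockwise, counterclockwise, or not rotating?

Near P at (-2.6, -1.4) the arrows circulate clockwise. The curl (z-component) there is about -4; negative curl means clockwise rotation.

clockwise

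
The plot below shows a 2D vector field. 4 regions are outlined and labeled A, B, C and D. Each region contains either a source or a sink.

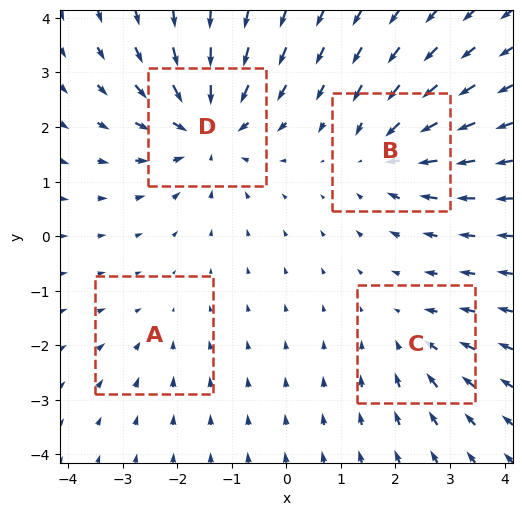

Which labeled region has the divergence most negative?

D

Divergence at each region's feature centre — A: about -2, B: about -4, C: about -3, D: about -6. Region D is most negative.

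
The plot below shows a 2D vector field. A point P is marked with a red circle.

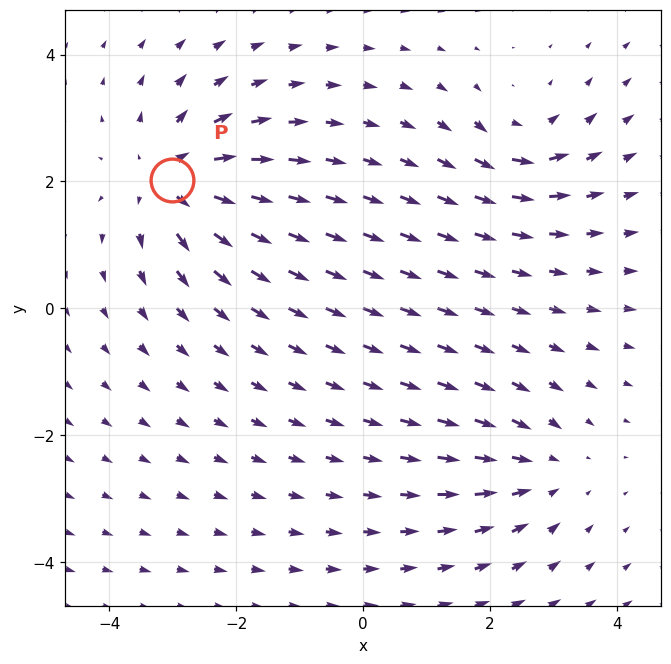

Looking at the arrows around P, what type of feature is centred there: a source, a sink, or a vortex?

At P (-3.0, 2.0) the arrows spread outward. Divergence about +5, curl ≈0 — positive divergence with near-zero curl is a source.

source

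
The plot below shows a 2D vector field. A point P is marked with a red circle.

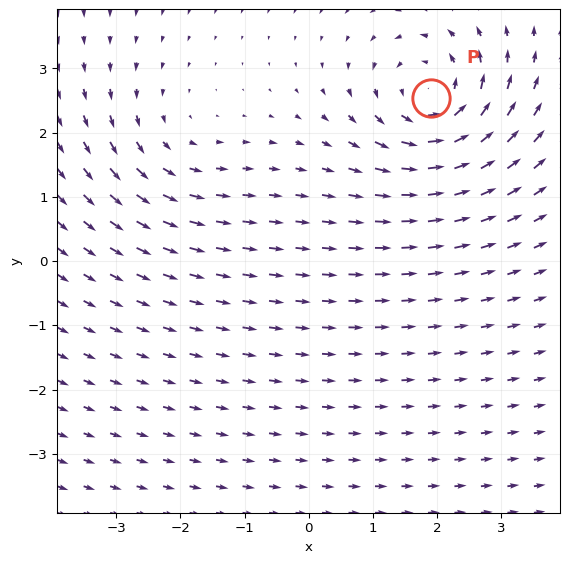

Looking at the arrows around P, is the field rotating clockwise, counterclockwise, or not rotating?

Near P at (1.9, 2.5) the arrows circulate counterclockwise. The curl (z-component) there is about +6; positive curl means counterclockwise rotation.

counterclockwise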